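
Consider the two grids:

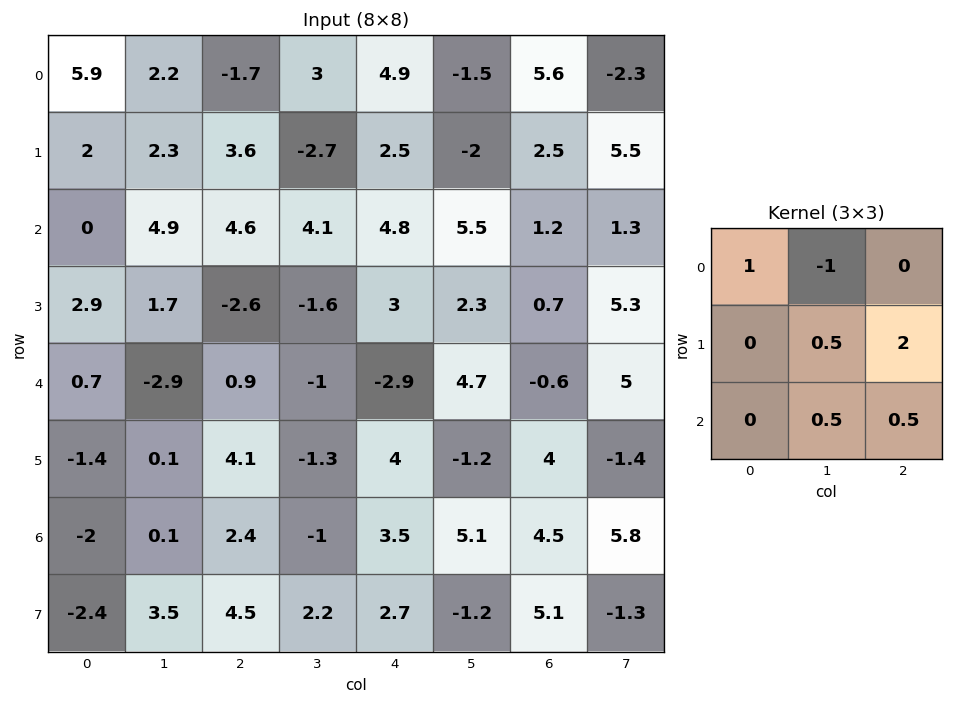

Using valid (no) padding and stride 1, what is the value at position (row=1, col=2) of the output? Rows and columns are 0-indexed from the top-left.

The receptive field on the input at this output position is [3.6 -2.7 2.5 / 4.6 4.1 4.8 / -2.6 -1.6 3]. Elementwise product with the kernel and sum: 3.6·1 + -2.7·-1 + 4.1·0.5 + 4.8·2 + -1.6·0.5 + 3·0.5.

18.65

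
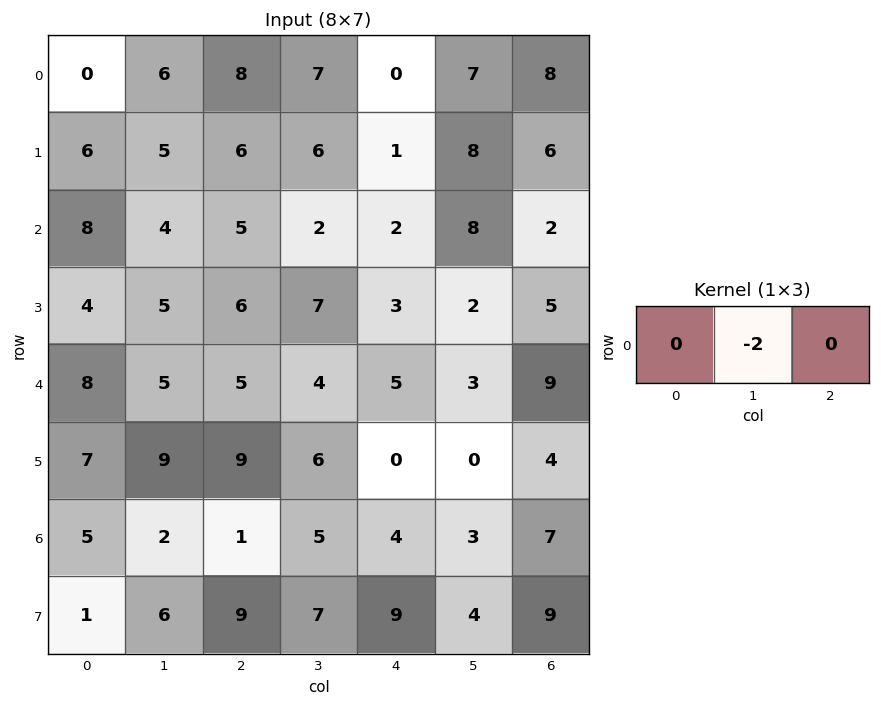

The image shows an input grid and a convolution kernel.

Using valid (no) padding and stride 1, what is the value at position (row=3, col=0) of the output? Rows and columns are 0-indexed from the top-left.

-10

The receptive field on the input at this output position is [4 5 6]. Elementwise product with the kernel and sum: 5·-2.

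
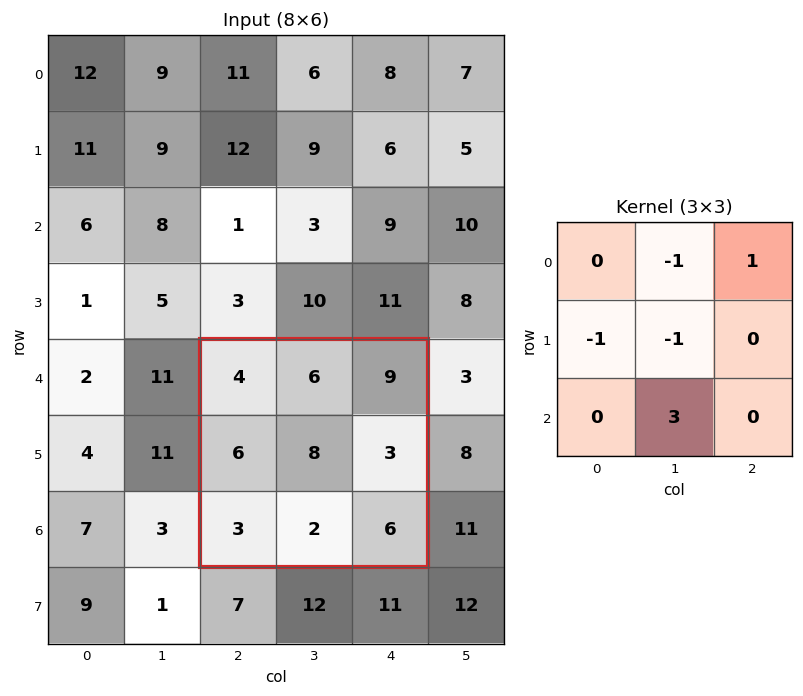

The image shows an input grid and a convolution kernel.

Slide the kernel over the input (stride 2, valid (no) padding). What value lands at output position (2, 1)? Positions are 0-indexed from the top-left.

The receptive field on the input at this output position is [4 6 9 / 6 8 3 / 3 2 6]. Elementwise product with the kernel and sum: 6·-1 + 9·1 + 6·-1 + 8·-1 + 2·3.

-5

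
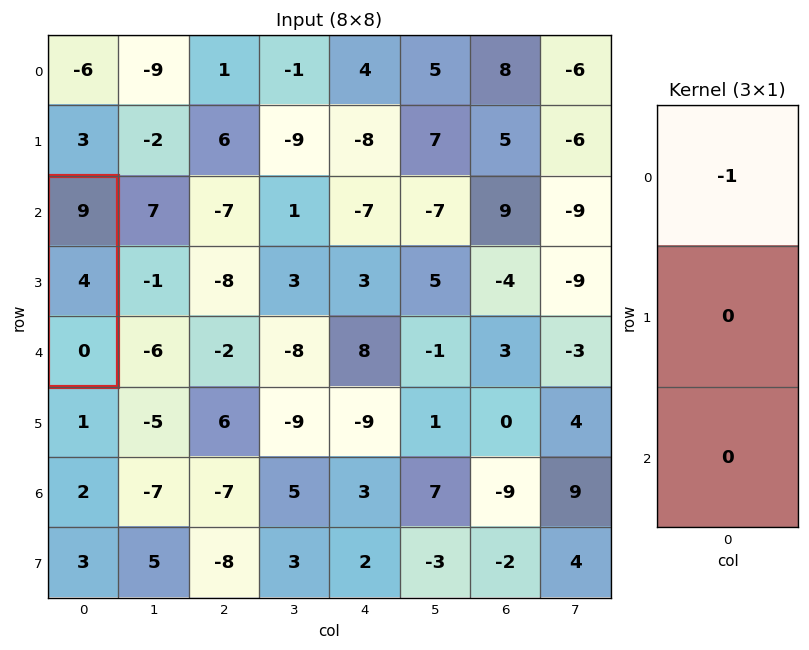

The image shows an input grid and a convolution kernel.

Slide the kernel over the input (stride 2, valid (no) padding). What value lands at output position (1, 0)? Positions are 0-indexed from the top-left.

The receptive field on the input at this output position is [9 / 4 / 0]. Elementwise product with the kernel and sum: 9·-1.

-9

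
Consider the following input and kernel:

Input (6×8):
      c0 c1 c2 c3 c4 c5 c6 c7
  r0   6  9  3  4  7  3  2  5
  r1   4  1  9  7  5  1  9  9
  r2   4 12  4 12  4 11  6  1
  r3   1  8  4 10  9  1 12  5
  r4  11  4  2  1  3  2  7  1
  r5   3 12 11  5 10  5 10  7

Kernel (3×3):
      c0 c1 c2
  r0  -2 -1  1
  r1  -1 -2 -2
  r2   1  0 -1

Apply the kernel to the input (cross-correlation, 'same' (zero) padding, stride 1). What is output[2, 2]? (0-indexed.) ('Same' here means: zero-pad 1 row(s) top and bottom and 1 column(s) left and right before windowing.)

The receptive field on the zero-padded input at this output position is [1 9 7 / 12 4 12 / 8 4 10]. Elementwise product with the kernel and sum: 1·-2 + 9·-1 + 7·1 + 12·-1 + 4·-2 + 12·-2 + 8·1 + 10·-1.

-50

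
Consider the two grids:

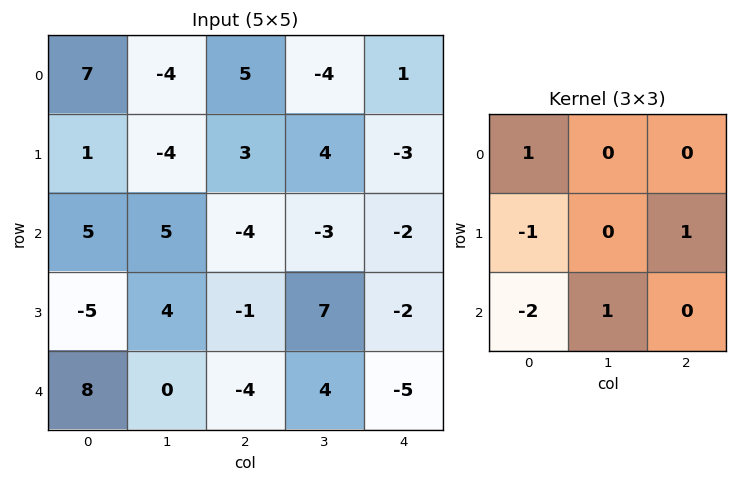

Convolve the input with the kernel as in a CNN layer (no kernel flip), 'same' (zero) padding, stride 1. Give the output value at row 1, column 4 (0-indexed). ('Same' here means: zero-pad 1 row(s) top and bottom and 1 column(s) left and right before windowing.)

The receptive field on the zero-padded input at this output position is [-4 1 0 / 4 -3 0 / -3 -2 0]. Elementwise product with the kernel and sum: -4·1 + 4·-1 + 0·1 + -3·-2 + -2·1.

-4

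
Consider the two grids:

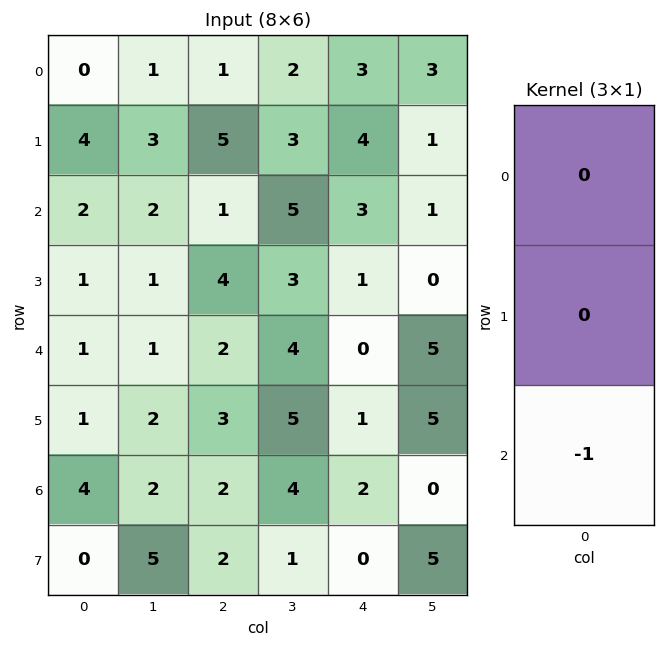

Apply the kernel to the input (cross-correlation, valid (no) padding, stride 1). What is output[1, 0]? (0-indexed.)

-1

The receptive field on the input at this output position is [4 / 2 / 1]. Elementwise product with the kernel and sum: 1·-1.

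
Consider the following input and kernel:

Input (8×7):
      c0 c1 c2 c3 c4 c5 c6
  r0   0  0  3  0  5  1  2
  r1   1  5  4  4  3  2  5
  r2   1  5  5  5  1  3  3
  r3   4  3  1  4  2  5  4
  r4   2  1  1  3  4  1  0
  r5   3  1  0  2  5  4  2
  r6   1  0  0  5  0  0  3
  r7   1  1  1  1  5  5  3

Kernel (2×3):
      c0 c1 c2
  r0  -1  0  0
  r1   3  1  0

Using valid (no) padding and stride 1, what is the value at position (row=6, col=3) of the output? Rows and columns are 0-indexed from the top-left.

3

The receptive field on the input at this output position is [5 0 0 / 1 5 5]. Elementwise product with the kernel and sum: 5·-1 + 1·3 + 5·1.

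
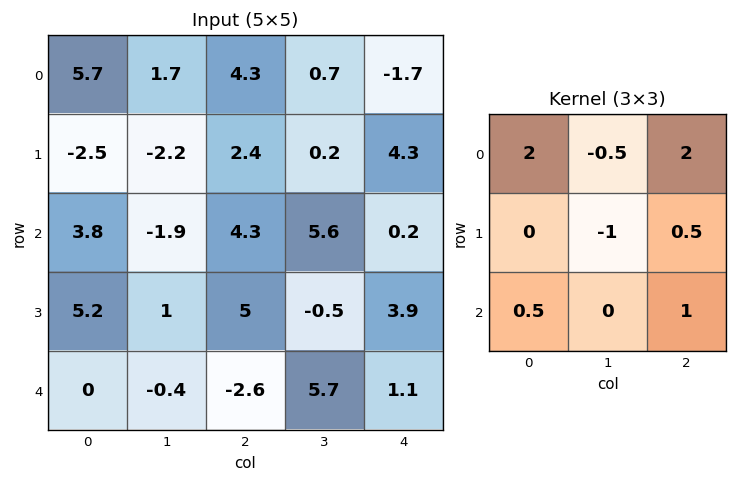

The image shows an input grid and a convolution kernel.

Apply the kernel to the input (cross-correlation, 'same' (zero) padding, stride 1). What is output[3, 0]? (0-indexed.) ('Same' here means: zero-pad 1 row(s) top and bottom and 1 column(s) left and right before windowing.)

-10.8

The receptive field on the zero-padded input at this output position is [0 3.8 -1.9 / 0 5.2 1 / 0 0 -0.4]. Elementwise product with the kernel and sum: 0·2 + 3.8·-0.5 + -1.9·2 + 5.2·-1 + 1·0.5 + 0·0.5 + -0.4·1.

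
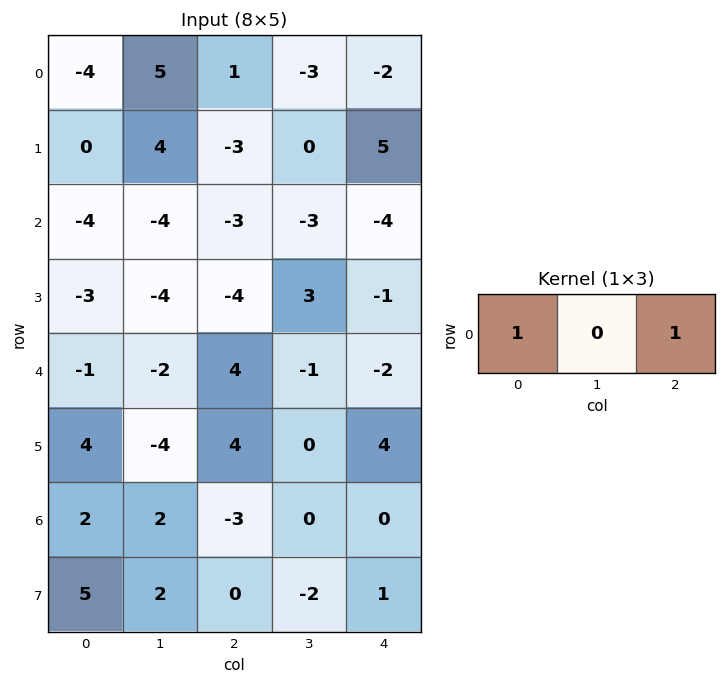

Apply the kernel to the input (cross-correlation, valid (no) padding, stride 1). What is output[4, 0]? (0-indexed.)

The receptive field on the input at this output position is [-1 -2 4]. Elementwise product with the kernel and sum: -1·1 + 4·1.

3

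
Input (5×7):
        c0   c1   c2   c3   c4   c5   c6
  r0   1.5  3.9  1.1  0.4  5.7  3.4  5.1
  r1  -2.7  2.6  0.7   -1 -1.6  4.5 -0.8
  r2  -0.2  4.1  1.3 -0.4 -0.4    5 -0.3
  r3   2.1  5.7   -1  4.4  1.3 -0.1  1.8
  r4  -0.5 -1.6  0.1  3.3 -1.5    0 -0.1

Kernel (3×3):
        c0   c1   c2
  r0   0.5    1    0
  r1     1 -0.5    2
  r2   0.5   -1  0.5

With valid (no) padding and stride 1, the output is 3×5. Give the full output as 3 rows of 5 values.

-1.5 3.85 -0.2 17.4 -4.55
-3.55 10.7 -4.2 8.55 1.85
2.65 19.1 -4.35 6.1 8.95

Output[0,0]: The receptive field on the input at this output position is [1.5 3.9 1.1 / -2.7 2.6 0.7 / -0.2 4.1 1.3]. Elementwise product with the kernel and sum: 1.5·0.5 + 3.9·1 + -2.7·1 + 2.6·-0.5 + 0.7·2 + -0.2·0.5 + 4.1·-1 + 1.3·0.5.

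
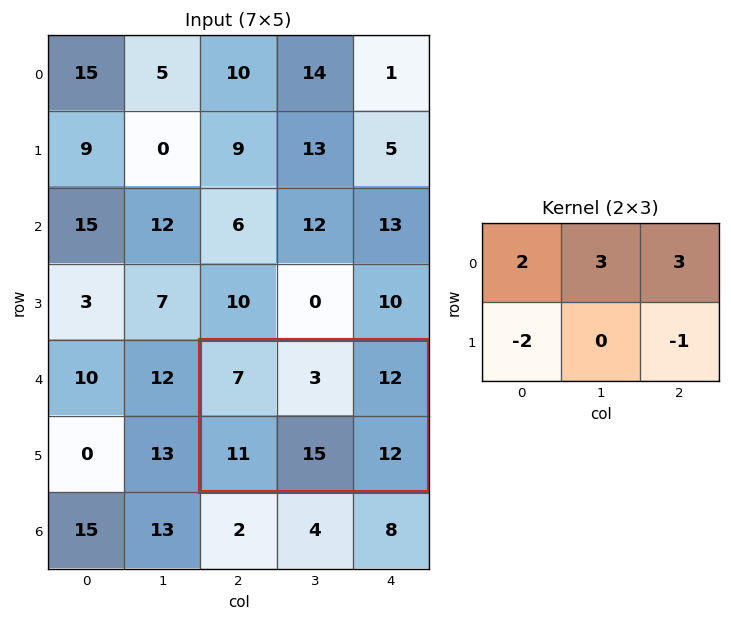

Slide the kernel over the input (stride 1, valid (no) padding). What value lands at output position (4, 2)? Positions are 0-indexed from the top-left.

The receptive field on the input at this output position is [7 3 12 / 11 15 12]. Elementwise product with the kernel and sum: 7·2 + 3·3 + 12·3 + 11·-2 + 12·-1.

25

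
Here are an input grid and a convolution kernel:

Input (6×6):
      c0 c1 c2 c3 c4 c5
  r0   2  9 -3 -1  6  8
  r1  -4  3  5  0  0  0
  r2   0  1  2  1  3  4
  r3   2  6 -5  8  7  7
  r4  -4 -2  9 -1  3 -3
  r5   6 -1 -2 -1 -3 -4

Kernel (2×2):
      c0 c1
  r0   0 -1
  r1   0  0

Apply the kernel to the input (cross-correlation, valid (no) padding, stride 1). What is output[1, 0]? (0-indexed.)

The receptive field on the input at this output position is [-4 3 / 0 1]. Elementwise product with the kernel and sum: 3·-1.

-3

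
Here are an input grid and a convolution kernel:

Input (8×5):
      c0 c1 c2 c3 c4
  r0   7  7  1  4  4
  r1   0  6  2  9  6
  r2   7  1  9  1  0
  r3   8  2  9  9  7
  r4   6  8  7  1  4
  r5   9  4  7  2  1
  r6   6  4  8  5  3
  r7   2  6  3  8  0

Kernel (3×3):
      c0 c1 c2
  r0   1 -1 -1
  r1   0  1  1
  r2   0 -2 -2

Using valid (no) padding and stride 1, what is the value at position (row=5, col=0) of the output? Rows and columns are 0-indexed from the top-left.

The receptive field on the input at this output position is [9 4 7 / 6 4 8 / 2 6 3]. Elementwise product with the kernel and sum: 9·1 + 4·-1 + 7·-1 + 4·1 + 8·1 + 6·-2 + 3·-2.

-8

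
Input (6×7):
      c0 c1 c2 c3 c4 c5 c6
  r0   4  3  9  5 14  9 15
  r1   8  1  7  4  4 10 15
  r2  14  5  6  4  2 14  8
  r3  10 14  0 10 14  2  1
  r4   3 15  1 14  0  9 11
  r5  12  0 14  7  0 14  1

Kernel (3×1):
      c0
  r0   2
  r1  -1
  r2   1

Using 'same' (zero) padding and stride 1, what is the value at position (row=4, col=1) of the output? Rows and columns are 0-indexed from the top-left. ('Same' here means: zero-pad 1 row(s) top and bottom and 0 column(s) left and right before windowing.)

The receptive field on the zero-padded input at this output position is [14 / 15 / 0]. Elementwise product with the kernel and sum: 14·2 + 15·-1 + 0·1.

13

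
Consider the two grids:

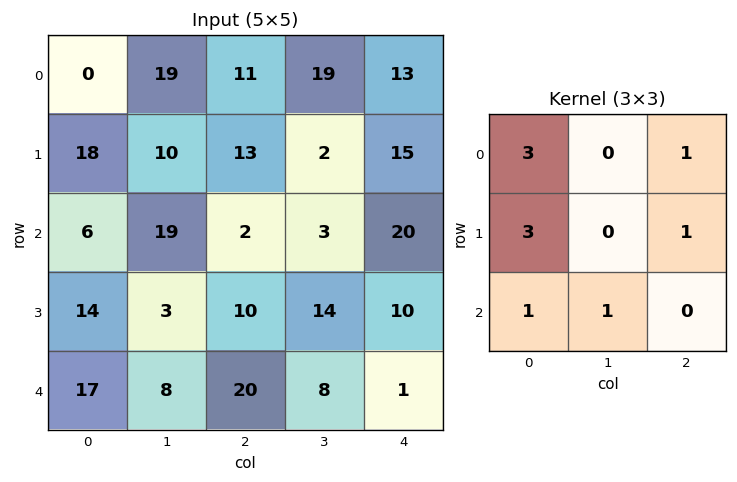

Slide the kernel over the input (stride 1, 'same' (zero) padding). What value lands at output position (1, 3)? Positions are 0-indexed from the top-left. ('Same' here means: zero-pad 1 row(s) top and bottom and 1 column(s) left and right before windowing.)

105

The receptive field on the zero-padded input at this output position is [11 19 13 / 13 2 15 / 2 3 20]. Elementwise product with the kernel and sum: 11·3 + 13·1 + 13·3 + 15·1 + 2·1 + 3·1.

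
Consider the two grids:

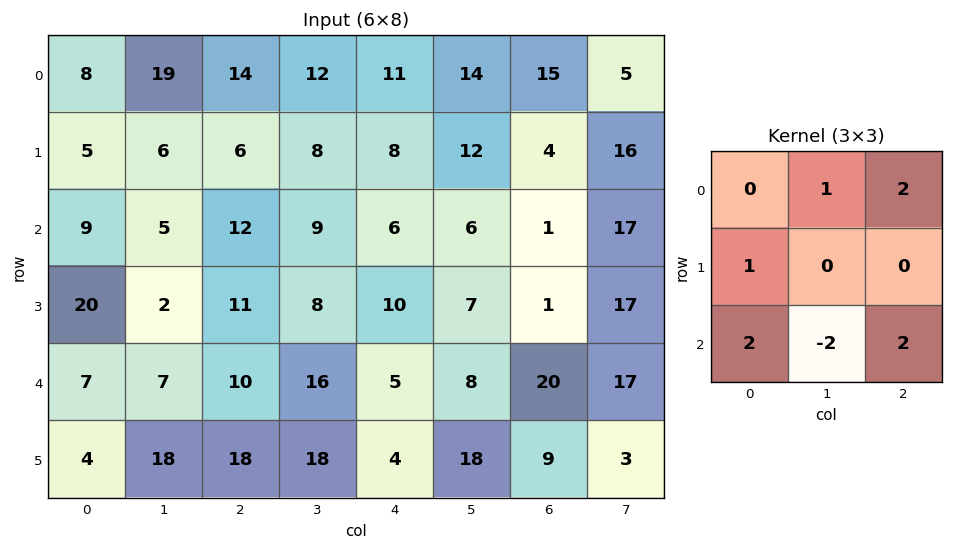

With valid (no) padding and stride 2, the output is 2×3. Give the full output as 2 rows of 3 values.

Output[0,0]: The receptive field on the input at this output position is [8 19 14 / 5 6 6 / 9 5 12]. Elementwise product with the kernel and sum: 19·1 + 14·2 + 5·1 + 9·2 + 5·-2 + 12·2.

84 58 54
69 30 52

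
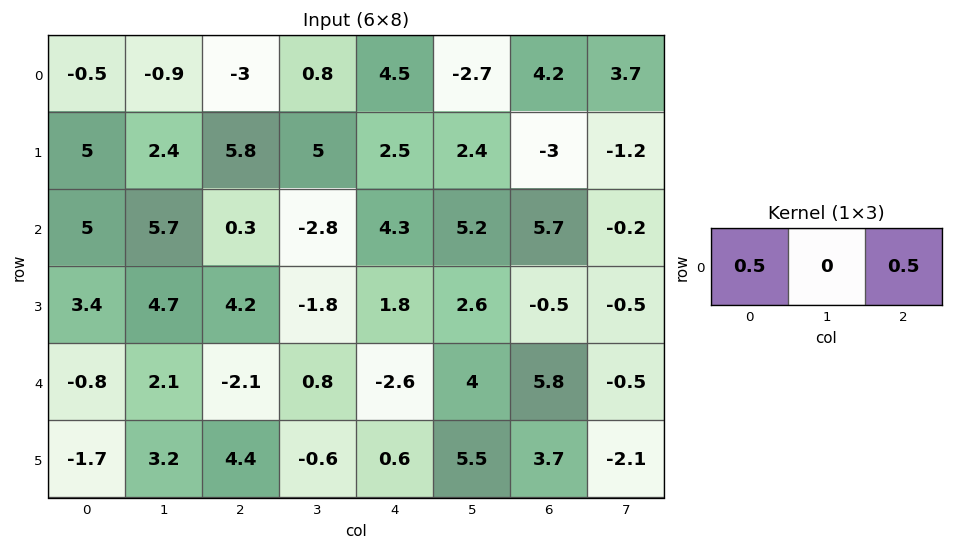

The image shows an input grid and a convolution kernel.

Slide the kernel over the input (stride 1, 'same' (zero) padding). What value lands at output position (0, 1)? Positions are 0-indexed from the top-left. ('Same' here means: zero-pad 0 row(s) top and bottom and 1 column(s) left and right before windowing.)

-1.75

The receptive field on the zero-padded input at this output position is [-0.5 -0.9 -3]. Elementwise product with the kernel and sum: -0.5·0.5 + -3·0.5.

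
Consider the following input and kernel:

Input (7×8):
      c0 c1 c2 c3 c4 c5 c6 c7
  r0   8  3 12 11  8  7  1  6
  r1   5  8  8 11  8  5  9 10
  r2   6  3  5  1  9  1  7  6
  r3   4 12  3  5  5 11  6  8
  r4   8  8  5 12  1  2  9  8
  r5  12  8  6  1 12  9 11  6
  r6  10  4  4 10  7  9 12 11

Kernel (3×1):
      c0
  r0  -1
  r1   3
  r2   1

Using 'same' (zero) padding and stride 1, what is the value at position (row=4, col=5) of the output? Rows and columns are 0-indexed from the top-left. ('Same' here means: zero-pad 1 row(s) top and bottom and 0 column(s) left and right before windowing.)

The receptive field on the zero-padded input at this output position is [11 / 2 / 9]. Elementwise product with the kernel and sum: 11·-1 + 2·3 + 9·1.

4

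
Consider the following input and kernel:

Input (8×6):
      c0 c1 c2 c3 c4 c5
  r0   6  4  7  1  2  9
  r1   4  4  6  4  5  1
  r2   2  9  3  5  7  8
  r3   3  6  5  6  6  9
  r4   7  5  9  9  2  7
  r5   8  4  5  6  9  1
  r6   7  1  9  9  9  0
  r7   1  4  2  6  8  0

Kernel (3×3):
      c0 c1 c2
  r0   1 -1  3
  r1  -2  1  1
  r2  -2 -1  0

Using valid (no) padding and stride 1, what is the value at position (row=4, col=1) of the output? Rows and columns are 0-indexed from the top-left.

15

The receptive field on the input at this output position is [5 9 9 / 4 5 6 / 1 9 9]. Elementwise product with the kernel and sum: 5·1 + 9·-1 + 9·3 + 4·-2 + 5·1 + 6·1 + 1·-2 + 9·-1.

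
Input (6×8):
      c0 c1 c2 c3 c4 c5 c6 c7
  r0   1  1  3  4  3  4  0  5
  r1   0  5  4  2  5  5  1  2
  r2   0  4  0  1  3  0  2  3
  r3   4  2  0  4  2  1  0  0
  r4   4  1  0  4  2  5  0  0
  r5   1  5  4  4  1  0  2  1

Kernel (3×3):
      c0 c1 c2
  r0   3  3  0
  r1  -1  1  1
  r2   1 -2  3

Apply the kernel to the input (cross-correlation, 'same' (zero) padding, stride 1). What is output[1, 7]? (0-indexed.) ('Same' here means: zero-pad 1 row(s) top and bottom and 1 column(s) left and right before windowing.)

12

The receptive field on the zero-padded input at this output position is [0 5 0 / 1 2 0 / 2 3 0]. Elementwise product with the kernel and sum: 0·3 + 5·3 + 1·-1 + 2·1 + 0·1 + 2·1 + 3·-2 + 0·3.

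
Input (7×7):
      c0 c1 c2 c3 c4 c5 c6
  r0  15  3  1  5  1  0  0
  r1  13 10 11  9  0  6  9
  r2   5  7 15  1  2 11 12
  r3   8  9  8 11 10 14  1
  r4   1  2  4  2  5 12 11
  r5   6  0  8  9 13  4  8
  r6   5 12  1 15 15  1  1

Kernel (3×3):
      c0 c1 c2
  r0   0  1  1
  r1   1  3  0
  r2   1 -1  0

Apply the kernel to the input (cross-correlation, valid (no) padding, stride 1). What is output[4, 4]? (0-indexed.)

62

The receptive field on the input at this output position is [5 12 11 / 13 4 8 / 15 1 1]. Elementwise product with the kernel and sum: 12·1 + 11·1 + 13·1 + 4·3 + 15·1 + 1·-1.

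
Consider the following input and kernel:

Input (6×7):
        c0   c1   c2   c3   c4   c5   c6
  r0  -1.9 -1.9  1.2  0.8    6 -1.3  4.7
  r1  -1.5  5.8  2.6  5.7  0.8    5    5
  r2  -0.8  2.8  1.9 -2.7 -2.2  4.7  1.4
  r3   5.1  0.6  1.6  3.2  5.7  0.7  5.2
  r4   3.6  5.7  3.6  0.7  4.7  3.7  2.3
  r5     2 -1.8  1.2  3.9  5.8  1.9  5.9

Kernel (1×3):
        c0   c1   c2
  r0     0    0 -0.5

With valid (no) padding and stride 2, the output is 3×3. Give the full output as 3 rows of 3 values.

-0.6 -3 -2.35
-0.95 1.1 -0.7
-1.8 -2.35 -1.15

Output[0,0]: The receptive field on the input at this output position is [-1.9 -1.9 1.2]. Elementwise product with the kernel and sum: 1.2·-0.5.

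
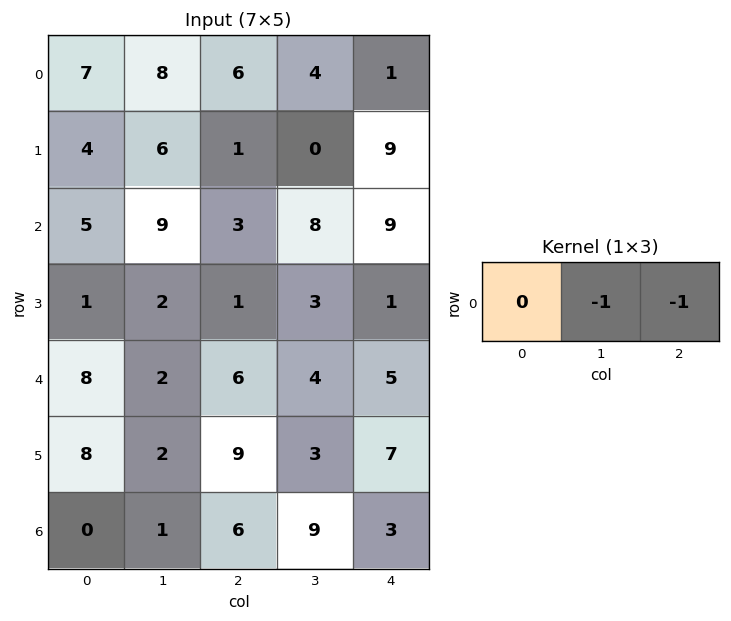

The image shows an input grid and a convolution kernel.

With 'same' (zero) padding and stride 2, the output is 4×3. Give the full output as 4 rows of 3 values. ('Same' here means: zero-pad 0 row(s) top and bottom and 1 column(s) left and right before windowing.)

Output[0,0]: The receptive field on the zero-padded input at this output position is [0 7 8]. Elementwise product with the kernel and sum: 7·-1 + 8·-1.
Output[0,1]: The receptive field on the zero-padded input at this output position is [8 6 4]. Elementwise product with the kernel and sum: 6·-1 + 4·-1.

-15 -10 -1
-14 -11 -9
-10 -10 -5
-1 -15 -3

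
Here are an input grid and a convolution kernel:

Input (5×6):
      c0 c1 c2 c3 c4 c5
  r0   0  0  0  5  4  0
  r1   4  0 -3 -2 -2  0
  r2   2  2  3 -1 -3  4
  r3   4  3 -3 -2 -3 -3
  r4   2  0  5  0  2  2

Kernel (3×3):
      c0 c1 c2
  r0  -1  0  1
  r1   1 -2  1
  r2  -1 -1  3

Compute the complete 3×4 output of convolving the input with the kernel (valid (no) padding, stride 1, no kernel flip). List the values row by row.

6 1 -8 13
-22 -13 -1 7
9 -1 -7 10

Output[0,0]: The receptive field on the input at this output position is [0 0 0 / 4 0 -3 / 2 2 3]. Elementwise product with the kernel and sum: 0·-1 + 0·1 + 4·1 + 0·-2 + -3·1 + 2·-1 + 2·-1 + 3·3.
Output[0,1]: The receptive field on the input at this output position is [0 0 5 / 0 -3 -2 / 2 3 -1]. Elementwise product with the kernel and sum: 0·-1 + 5·1 + 0·1 + -3·-2 + -2·1 + 2·-1 + 3·-1 + -1·3.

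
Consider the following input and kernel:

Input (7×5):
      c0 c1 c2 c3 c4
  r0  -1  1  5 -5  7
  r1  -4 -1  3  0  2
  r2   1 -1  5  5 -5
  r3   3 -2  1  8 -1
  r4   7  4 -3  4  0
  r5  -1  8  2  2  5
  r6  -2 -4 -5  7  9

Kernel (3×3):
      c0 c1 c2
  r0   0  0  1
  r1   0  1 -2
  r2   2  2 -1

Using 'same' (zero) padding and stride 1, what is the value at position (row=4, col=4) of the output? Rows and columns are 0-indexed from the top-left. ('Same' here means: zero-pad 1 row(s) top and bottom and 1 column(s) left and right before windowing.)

The receptive field on the zero-padded input at this output position is [8 -1 0 / 4 0 0 / 2 5 0]. Elementwise product with the kernel and sum: 0·1 + 0·1 + 0·-2 + 2·2 + 5·2 + 0·-1.

14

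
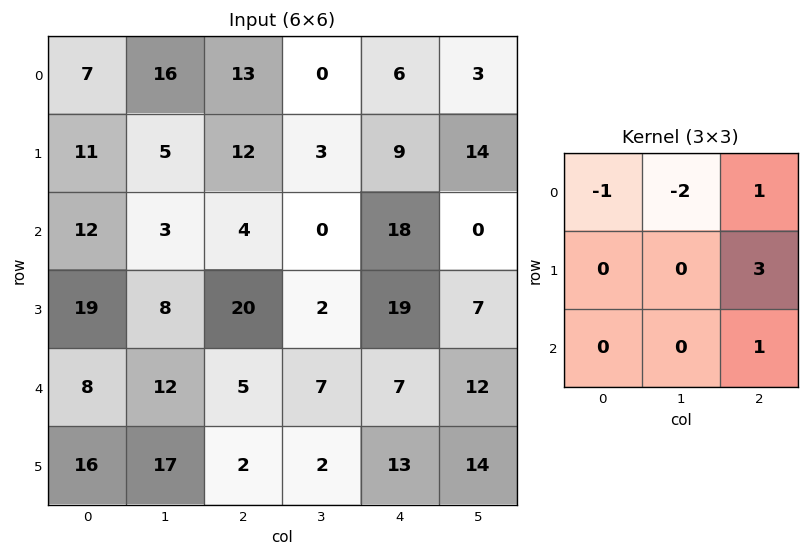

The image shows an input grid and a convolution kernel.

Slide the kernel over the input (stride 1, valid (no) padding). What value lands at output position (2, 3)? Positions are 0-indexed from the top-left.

-3

The receptive field on the input at this output position is [0 18 0 / 2 19 7 / 7 7 12]. Elementwise product with the kernel and sum: 0·-1 + 18·-2 + 0·1 + 7·3 + 12·1.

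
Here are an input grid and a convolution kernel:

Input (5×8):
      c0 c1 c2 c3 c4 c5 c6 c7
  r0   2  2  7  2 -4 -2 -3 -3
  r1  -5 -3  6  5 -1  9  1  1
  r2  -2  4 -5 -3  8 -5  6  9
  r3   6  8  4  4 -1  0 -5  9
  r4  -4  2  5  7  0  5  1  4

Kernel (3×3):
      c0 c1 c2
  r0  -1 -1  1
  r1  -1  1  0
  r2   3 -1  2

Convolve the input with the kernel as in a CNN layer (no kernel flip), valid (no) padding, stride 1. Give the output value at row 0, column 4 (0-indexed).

The receptive field on the input at this output position is [-4 -2 -3 / -1 9 1 / 8 -5 6]. Elementwise product with the kernel and sum: -4·-1 + -2·-1 + -3·1 + -1·-1 + 9·1 + 8·3 + -5·-1 + 6·2.

54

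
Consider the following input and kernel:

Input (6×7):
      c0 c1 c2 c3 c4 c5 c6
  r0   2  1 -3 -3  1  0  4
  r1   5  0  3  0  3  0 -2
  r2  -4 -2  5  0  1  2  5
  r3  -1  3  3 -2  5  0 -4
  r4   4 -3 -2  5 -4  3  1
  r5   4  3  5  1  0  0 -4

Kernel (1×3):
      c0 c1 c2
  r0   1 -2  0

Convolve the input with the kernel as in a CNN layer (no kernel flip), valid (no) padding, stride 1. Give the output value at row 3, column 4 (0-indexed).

The receptive field on the input at this output position is [5 0 -4]. Elementwise product with the kernel and sum: 5·1 + 0·-2.

5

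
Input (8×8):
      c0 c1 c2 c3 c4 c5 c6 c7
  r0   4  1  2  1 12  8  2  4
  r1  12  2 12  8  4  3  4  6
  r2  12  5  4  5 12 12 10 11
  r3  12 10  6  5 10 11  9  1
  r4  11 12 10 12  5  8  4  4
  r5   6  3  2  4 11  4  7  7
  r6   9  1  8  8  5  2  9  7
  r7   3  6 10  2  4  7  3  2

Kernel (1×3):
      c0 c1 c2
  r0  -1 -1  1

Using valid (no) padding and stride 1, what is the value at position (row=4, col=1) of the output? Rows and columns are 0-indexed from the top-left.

-10

The receptive field on the input at this output position is [12 10 12]. Elementwise product with the kernel and sum: 12·-1 + 10·-1 + 12·1.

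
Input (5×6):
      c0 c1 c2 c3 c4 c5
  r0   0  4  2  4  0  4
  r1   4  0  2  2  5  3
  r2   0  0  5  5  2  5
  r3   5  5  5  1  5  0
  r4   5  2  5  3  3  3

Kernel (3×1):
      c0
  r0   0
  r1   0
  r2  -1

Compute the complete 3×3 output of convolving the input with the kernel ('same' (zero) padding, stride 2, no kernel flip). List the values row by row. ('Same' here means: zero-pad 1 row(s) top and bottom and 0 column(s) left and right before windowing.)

-4 -2 -5
-5 -5 -5
0 0 0

Output[0,0]: The receptive field on the zero-padded input at this output position is [0 / 0 / 4]. Elementwise product with the kernel and sum: 4·-1.
Output[0,1]: The receptive field on the zero-padded input at this output position is [0 / 2 / 2]. Elementwise product with the kernel and sum: 2·-1.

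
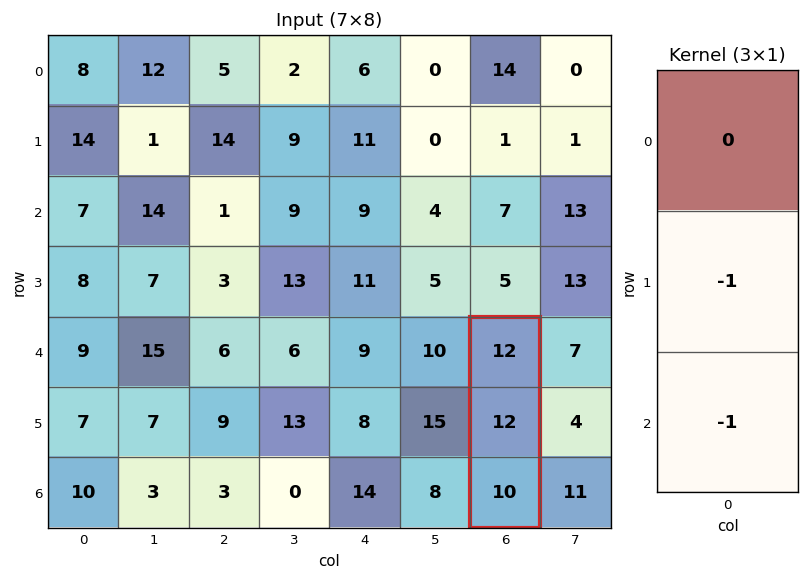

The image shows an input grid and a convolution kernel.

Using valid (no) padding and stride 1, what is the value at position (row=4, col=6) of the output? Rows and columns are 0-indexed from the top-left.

-22

The receptive field on the input at this output position is [12 / 12 / 10]. Elementwise product with the kernel and sum: 12·-1 + 10·-1.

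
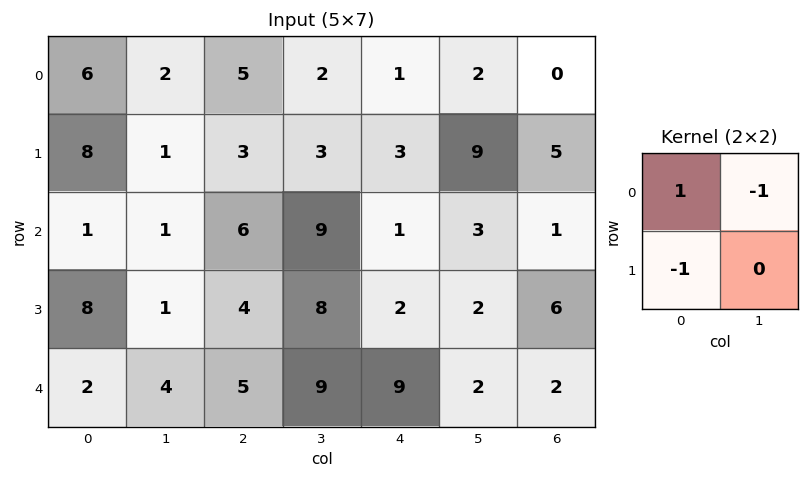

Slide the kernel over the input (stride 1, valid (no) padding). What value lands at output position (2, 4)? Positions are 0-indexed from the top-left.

-4

The receptive field on the input at this output position is [1 3 / 2 2]. Elementwise product with the kernel and sum: 1·1 + 3·-1 + 2·-1.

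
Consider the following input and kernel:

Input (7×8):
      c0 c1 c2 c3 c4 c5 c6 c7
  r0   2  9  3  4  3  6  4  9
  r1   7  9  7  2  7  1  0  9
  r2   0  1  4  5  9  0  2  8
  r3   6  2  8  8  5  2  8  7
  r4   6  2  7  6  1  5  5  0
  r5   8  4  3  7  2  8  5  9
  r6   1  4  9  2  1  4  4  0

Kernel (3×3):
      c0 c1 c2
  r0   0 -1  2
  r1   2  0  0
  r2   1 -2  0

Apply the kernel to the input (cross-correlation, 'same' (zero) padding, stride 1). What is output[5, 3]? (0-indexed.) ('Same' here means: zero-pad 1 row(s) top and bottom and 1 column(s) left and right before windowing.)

The receptive field on the zero-padded input at this output position is [7 6 1 / 3 7 2 / 9 2 1]. Elementwise product with the kernel and sum: 6·-1 + 1·2 + 3·2 + 9·1 + 2·-2.

7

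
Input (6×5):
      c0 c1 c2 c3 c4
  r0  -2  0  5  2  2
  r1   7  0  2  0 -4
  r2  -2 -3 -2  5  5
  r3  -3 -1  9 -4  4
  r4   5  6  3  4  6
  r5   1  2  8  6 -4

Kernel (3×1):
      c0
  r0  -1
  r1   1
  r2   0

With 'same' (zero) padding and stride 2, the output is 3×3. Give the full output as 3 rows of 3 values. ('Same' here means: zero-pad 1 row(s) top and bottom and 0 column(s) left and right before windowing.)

-2 5 2
-9 -4 9
8 -6 2

Output[0,0]: The receptive field on the zero-padded input at this output position is [0 / -2 / 7]. Elementwise product with the kernel and sum: 0·-1 + -2·1.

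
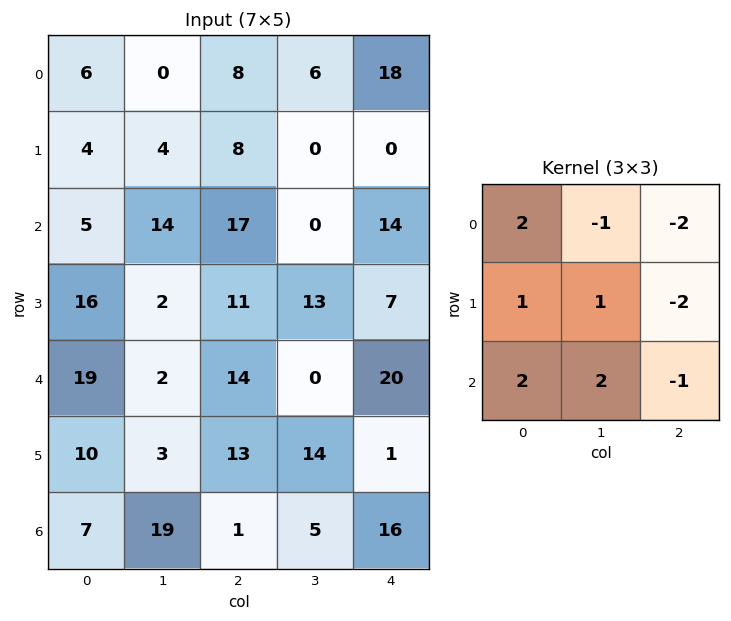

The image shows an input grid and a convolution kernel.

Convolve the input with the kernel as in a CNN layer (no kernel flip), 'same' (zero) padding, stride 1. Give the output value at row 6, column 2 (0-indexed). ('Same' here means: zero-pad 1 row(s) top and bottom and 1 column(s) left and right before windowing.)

-25

The receptive field on the zero-padded input at this output position is [3 13 14 / 19 1 5 / 0 0 0]. Elementwise product with the kernel and sum: 3·2 + 13·-1 + 14·-2 + 19·1 + 1·1 + 5·-2 + 0·2 + 0·2 + 0·-1.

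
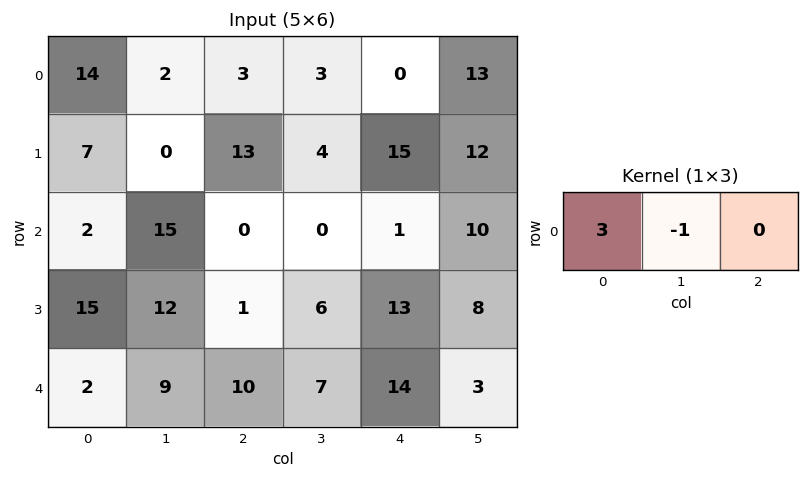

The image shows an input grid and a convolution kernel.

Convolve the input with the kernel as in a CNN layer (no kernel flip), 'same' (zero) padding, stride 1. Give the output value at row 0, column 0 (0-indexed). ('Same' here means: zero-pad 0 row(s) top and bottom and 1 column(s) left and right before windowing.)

The receptive field on the zero-padded input at this output position is [0 14 2]. Elementwise product with the kernel and sum: 0·3 + 14·-1.

-14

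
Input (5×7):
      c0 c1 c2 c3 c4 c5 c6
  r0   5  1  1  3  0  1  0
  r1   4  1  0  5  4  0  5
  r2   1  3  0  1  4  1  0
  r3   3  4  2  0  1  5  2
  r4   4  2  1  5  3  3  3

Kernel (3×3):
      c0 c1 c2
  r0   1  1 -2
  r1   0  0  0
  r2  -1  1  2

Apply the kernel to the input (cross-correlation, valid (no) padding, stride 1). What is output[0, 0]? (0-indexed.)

The receptive field on the input at this output position is [5 1 1 / 4 1 0 / 1 3 0]. Elementwise product with the kernel and sum: 5·1 + 1·1 + 1·-2 + 1·-1 + 3·1 + 0·2.

6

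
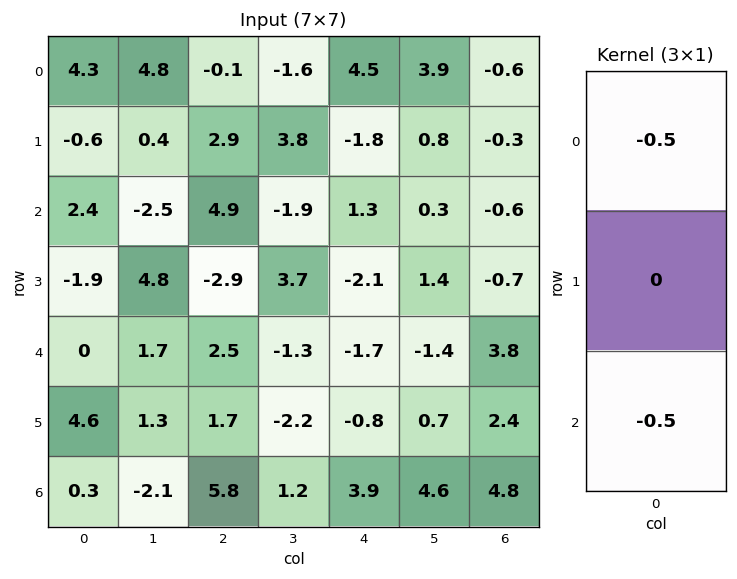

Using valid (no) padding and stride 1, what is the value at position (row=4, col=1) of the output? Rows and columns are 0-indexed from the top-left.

The receptive field on the input at this output position is [1.7 / 1.3 / -2.1]. Elementwise product with the kernel and sum: 1.7·-0.5 + -2.1·-0.5.

0.2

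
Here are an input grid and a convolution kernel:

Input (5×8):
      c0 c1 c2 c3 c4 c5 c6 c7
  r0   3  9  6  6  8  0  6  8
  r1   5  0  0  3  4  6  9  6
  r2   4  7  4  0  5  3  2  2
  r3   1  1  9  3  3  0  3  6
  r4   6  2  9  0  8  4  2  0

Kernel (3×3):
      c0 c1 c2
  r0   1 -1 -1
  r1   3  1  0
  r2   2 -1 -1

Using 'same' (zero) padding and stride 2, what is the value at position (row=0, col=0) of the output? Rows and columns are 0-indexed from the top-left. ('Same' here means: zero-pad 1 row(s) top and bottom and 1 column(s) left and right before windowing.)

-2

The receptive field on the zero-padded input at this output position is [0 0 0 / 0 3 9 / 0 5 0]. Elementwise product with the kernel and sum: 0·1 + 0·-1 + 0·-1 + 0·3 + 3·1 + 0·2 + 5·-1 + 0·-1.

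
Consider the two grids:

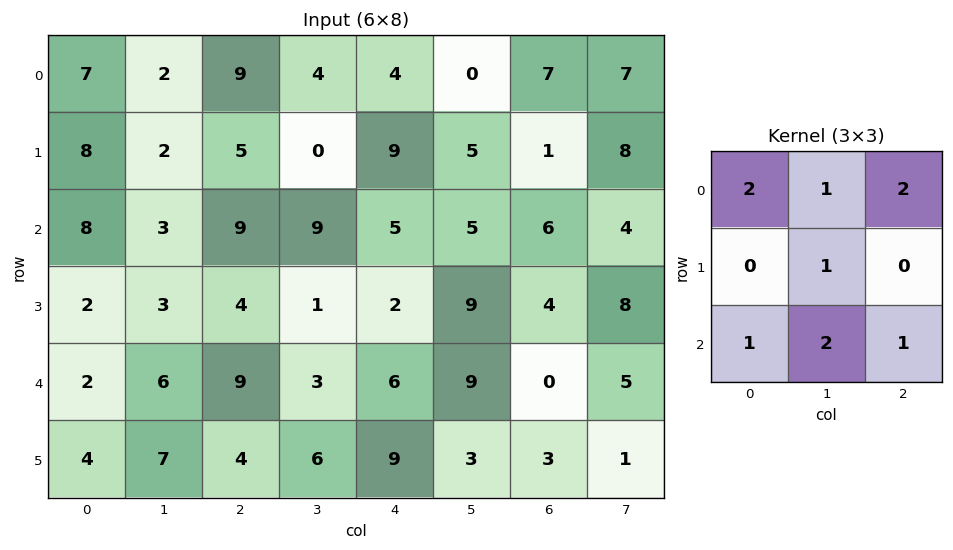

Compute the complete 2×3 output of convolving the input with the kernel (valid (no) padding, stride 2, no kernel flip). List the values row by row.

59 62 48
63 59 60

Output[0,0]: The receptive field on the input at this output position is [7 2 9 / 8 2 5 / 8 3 9]. Elementwise product with the kernel and sum: 7·2 + 2·1 + 9·2 + 2·1 + 8·1 + 3·2 + 9·1.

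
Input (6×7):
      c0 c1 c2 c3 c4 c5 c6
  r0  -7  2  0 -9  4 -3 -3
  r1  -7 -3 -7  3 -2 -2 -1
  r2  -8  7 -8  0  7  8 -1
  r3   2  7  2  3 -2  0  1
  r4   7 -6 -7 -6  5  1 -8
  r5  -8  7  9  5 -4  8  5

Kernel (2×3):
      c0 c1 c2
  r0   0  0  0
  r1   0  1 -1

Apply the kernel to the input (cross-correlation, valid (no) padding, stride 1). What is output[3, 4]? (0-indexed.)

The receptive field on the input at this output position is [-2 0 1 / 5 1 -8]. Elementwise product with the kernel and sum: 1·1 + -8·-1.

9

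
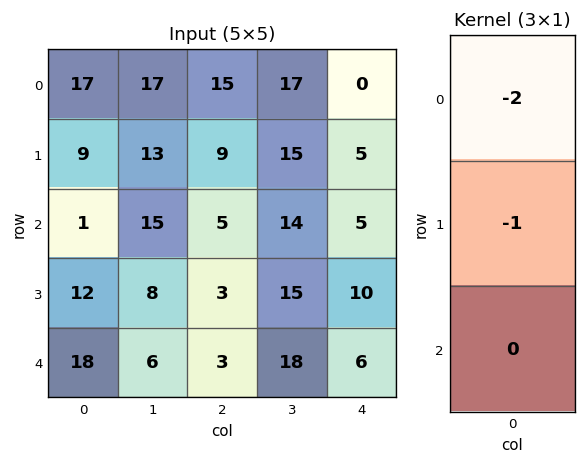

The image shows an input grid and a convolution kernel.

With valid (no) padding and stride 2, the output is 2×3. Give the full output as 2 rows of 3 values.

Output[0,0]: The receptive field on the input at this output position is [17 / 9 / 1]. Elementwise product with the kernel and sum: 17·-2 + 9·-1.

-43 -39 -5
-14 -13 -20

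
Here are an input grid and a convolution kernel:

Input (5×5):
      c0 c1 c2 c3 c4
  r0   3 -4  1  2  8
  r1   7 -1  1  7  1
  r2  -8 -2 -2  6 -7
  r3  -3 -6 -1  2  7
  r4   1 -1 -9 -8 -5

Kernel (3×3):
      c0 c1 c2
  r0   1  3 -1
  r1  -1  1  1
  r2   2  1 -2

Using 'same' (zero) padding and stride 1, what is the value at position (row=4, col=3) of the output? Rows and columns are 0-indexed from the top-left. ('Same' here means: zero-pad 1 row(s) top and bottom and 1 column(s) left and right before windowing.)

The receptive field on the zero-padded input at this output position is [-1 2 7 / -9 -8 -5 / 0 0 0]. Elementwise product with the kernel and sum: -1·1 + 2·3 + 7·-1 + -9·-1 + -8·1 + -5·1 + 0·2 + 0·1 + 0·-2.

-6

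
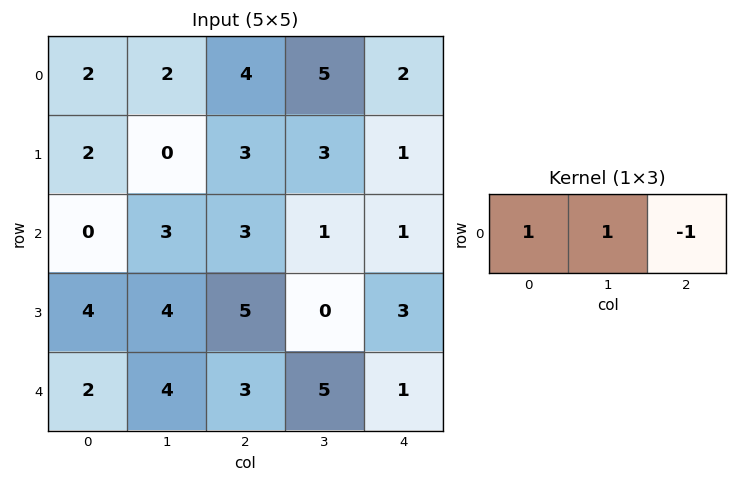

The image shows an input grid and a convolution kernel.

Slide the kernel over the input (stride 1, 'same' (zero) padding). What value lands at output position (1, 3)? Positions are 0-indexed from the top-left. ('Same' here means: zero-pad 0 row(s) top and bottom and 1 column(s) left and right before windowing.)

The receptive field on the zero-padded input at this output position is [3 3 1]. Elementwise product with the kernel and sum: 3·1 + 3·1 + 1·-1.

5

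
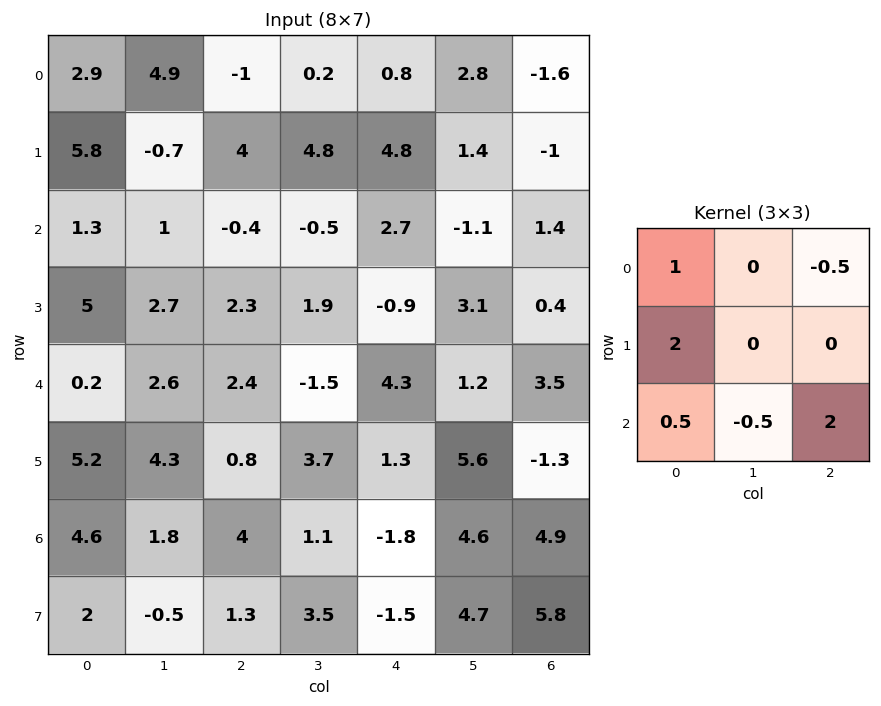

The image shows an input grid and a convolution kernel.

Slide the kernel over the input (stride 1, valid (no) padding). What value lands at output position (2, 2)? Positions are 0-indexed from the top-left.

13.4

The receptive field on the input at this output position is [-0.4 -0.5 2.7 / 2.3 1.9 -0.9 / 2.4 -1.5 4.3]. Elementwise product with the kernel and sum: -0.4·1 + 2.7·-0.5 + 2.3·2 + 2.4·0.5 + -1.5·-0.5 + 4.3·2.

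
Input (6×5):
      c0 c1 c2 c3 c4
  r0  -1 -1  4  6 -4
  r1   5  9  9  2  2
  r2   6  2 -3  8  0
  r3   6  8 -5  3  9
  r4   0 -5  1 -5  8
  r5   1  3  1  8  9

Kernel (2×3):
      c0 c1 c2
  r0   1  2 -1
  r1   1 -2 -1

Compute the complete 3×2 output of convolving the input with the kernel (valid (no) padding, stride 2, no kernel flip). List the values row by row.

-29 23
8 -7
-17 -41

Output[0,0]: The receptive field on the input at this output position is [-1 -1 4 / 5 9 9]. Elementwise product with the kernel and sum: -1·1 + -1·2 + 4·-1 + 5·1 + 9·-2 + 9·-1.
Output[0,1]: The receptive field on the input at this output position is [4 6 -4 / 9 2 2]. Elementwise product with the kernel and sum: 4·1 + 6·2 + -4·-1 + 9·1 + 2·-2 + 2·-1.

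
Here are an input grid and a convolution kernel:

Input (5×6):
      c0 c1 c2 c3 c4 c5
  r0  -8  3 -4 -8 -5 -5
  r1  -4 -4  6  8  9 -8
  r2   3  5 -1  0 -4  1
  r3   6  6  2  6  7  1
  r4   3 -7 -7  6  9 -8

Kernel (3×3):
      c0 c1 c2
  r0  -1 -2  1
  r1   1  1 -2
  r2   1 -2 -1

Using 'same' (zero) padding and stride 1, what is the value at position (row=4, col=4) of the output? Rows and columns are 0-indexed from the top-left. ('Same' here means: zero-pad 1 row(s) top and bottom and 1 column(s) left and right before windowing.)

12

The receptive field on the zero-padded input at this output position is [6 7 1 / 6 9 -8 / 0 0 0]. Elementwise product with the kernel and sum: 6·-1 + 7·-2 + 1·1 + 6·1 + 9·1 + -8·-2 + 0·1 + 0·-2 + 0·-1.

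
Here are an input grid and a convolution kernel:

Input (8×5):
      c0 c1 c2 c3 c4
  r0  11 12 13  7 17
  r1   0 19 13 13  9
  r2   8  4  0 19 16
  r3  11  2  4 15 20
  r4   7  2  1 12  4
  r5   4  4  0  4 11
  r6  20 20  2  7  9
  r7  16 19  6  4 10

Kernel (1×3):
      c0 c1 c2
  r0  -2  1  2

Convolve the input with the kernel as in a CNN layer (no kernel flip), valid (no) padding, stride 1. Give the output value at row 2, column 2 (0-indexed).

The receptive field on the input at this output position is [0 19 16]. Elementwise product with the kernel and sum: 0·-2 + 19·1 + 16·2.

51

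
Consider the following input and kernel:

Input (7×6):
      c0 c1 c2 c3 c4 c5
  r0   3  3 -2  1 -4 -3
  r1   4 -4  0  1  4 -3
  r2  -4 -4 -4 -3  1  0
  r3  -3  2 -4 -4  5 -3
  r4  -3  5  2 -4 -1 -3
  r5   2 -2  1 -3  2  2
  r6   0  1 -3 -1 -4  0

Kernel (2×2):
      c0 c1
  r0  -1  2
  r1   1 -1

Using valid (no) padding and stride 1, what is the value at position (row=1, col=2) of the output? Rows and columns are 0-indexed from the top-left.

The receptive field on the input at this output position is [0 1 / -4 -3]. Elementwise product with the kernel and sum: 0·-1 + 1·2 + -4·1 + -3·-1.

1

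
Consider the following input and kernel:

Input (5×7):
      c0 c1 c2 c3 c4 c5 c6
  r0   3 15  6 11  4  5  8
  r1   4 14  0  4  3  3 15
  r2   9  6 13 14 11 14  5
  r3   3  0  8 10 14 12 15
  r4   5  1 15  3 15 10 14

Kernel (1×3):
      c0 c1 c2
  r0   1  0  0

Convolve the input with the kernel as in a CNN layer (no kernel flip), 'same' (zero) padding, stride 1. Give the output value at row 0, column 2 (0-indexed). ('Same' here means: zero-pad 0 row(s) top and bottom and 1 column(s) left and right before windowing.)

15

The receptive field on the zero-padded input at this output position is [15 6 11]. Elementwise product with the kernel and sum: 15·1.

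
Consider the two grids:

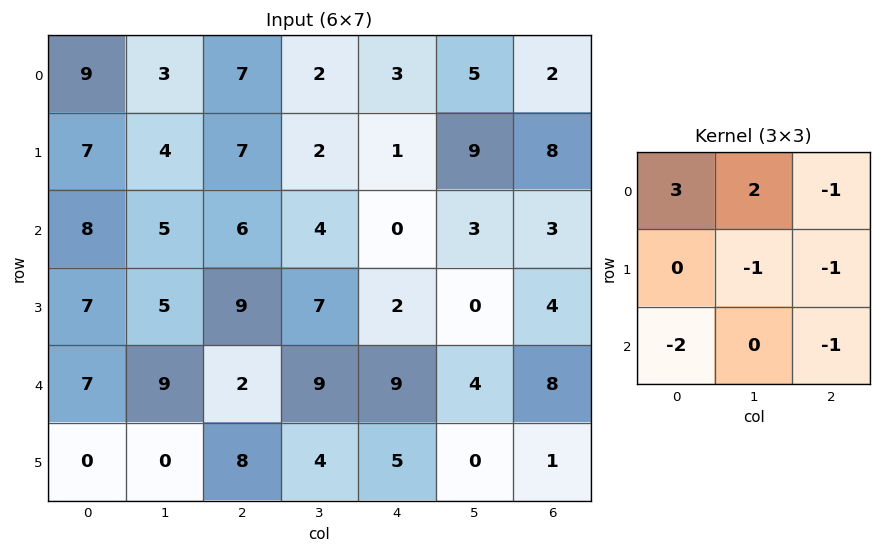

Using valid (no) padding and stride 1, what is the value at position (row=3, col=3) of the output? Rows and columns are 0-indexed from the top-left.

4

The receptive field on the input at this output position is [7 2 0 / 9 9 4 / 4 5 0]. Elementwise product with the kernel and sum: 7·3 + 2·2 + 0·-1 + 9·-1 + 4·-1 + 4·-2 + 0·-1.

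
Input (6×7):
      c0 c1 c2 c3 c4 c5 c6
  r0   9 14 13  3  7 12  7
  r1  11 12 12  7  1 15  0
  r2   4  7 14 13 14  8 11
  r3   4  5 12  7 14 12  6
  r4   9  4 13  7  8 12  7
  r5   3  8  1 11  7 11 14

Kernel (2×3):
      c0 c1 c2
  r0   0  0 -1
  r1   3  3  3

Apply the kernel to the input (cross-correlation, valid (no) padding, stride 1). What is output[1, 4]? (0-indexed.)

The receptive field on the input at this output position is [1 15 0 / 14 8 11]. Elementwise product with the kernel and sum: 0·-1 + 14·3 + 8·3 + 11·3.

99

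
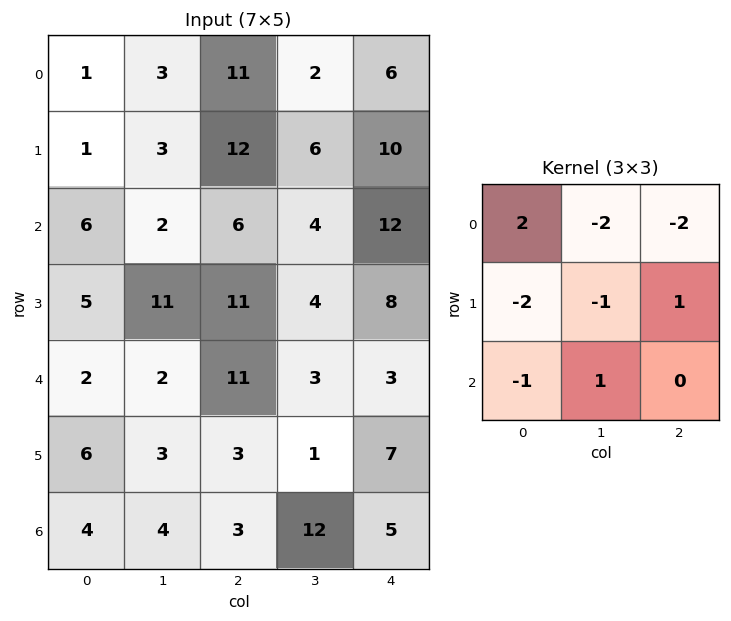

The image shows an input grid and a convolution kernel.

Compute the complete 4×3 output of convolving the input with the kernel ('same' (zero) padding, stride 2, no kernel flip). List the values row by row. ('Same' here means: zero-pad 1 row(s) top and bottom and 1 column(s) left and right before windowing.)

3 -6 -6
-7 -36 -24
-26 -20 -11
-18 -1 -41

Output[0,0]: The receptive field on the zero-padded input at this output position is [0 0 0 / 0 1 3 / 0 1 3]. Elementwise product with the kernel and sum: 0·2 + 0·-2 + 0·-2 + 0·-2 + 1·-1 + 3·1 + 0·-1 + 1·1.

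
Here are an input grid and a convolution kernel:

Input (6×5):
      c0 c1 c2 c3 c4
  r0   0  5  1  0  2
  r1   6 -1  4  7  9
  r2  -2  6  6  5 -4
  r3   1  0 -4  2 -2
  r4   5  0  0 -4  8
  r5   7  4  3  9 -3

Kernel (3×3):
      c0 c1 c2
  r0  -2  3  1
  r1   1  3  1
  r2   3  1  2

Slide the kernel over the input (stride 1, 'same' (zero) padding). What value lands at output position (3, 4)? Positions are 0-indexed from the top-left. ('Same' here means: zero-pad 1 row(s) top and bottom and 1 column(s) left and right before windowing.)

The receptive field on the zero-padded input at this output position is [5 -4 0 / 2 -2 0 / -4 8 0]. Elementwise product with the kernel and sum: 5·-2 + -4·3 + 0·1 + 2·1 + -2·3 + 0·1 + -4·3 + 8·1 + 0·2.

-30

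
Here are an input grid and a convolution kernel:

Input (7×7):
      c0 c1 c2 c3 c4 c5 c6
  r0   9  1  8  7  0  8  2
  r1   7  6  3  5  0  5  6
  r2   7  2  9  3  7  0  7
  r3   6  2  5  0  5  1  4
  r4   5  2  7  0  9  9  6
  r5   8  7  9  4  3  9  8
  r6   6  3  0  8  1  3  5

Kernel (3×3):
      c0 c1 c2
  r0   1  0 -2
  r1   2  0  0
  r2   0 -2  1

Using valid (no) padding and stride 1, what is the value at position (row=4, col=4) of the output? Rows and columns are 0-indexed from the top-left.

2

The receptive field on the input at this output position is [9 9 6 / 3 9 8 / 1 3 5]. Elementwise product with the kernel and sum: 9·1 + 6·-2 + 3·2 + 3·-2 + 5·1.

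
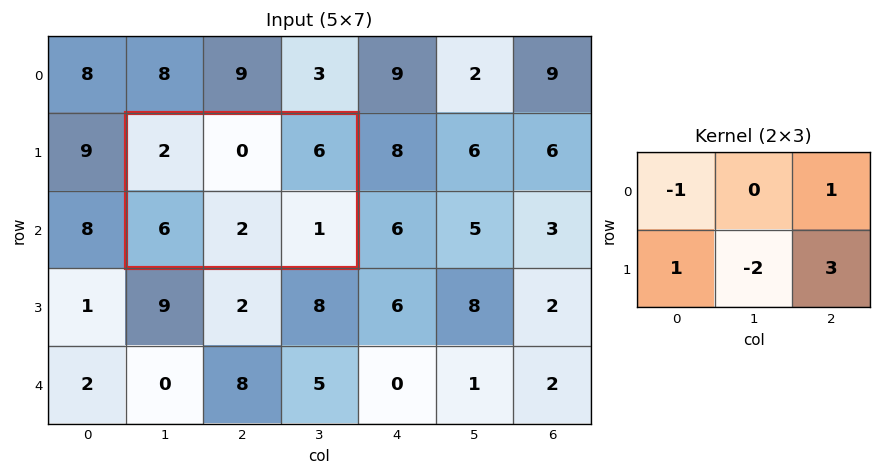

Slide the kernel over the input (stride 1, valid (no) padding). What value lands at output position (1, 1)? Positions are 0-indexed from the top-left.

9

The receptive field on the input at this output position is [2 0 6 / 6 2 1]. Elementwise product with the kernel and sum: 2·-1 + 6·1 + 6·1 + 2·-2 + 1·3.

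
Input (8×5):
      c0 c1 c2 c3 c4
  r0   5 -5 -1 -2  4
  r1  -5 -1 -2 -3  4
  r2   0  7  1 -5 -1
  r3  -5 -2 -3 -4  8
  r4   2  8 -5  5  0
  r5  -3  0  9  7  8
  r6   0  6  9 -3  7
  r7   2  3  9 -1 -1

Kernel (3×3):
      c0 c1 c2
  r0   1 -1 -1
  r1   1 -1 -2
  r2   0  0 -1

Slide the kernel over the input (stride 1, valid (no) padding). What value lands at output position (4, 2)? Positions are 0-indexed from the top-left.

-31

The receptive field on the input at this output position is [-5 5 0 / 9 7 8 / 9 -3 7]. Elementwise product with the kernel and sum: -5·1 + 5·-1 + 0·-1 + 9·1 + 7·-1 + 8·-2 + 7·-1.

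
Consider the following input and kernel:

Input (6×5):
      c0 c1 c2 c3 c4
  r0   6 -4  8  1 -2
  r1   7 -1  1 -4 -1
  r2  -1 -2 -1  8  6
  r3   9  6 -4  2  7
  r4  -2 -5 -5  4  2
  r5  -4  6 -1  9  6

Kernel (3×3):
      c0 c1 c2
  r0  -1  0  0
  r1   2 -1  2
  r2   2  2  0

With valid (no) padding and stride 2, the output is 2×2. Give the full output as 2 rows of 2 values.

5 10
-9 3

Output[0,0]: The receptive field on the input at this output position is [6 -4 8 / 7 -1 1 / -1 -2 -1]. Elementwise product with the kernel and sum: 6·-1 + 7·2 + -1·-1 + 1·2 + -1·2 + -2·2.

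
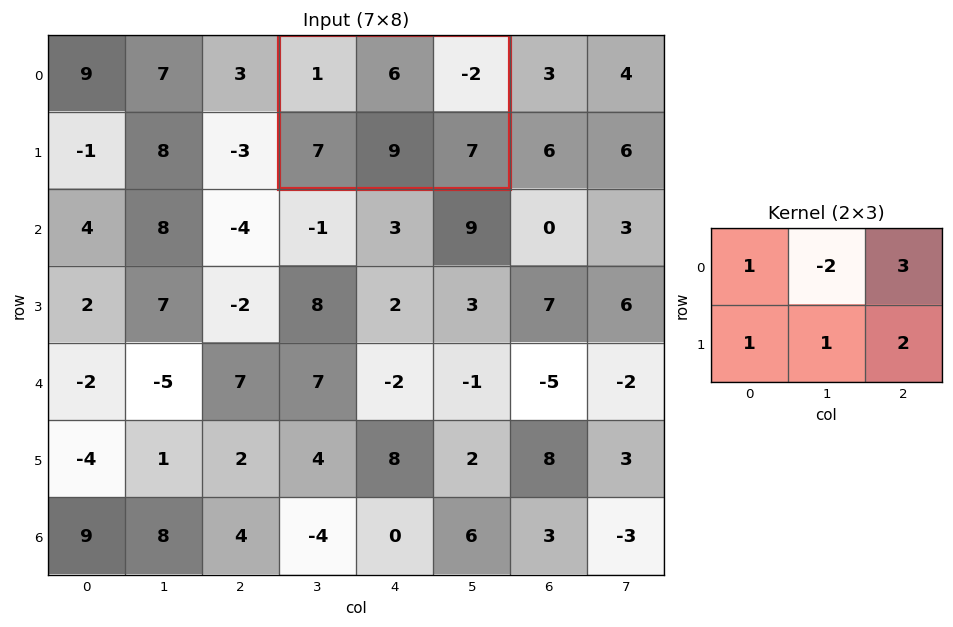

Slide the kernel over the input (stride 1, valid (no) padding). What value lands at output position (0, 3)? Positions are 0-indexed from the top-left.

The receptive field on the input at this output position is [1 6 -2 / 7 9 7]. Elementwise product with the kernel and sum: 1·1 + 6·-2 + -2·3 + 7·1 + 9·1 + 7·2.

13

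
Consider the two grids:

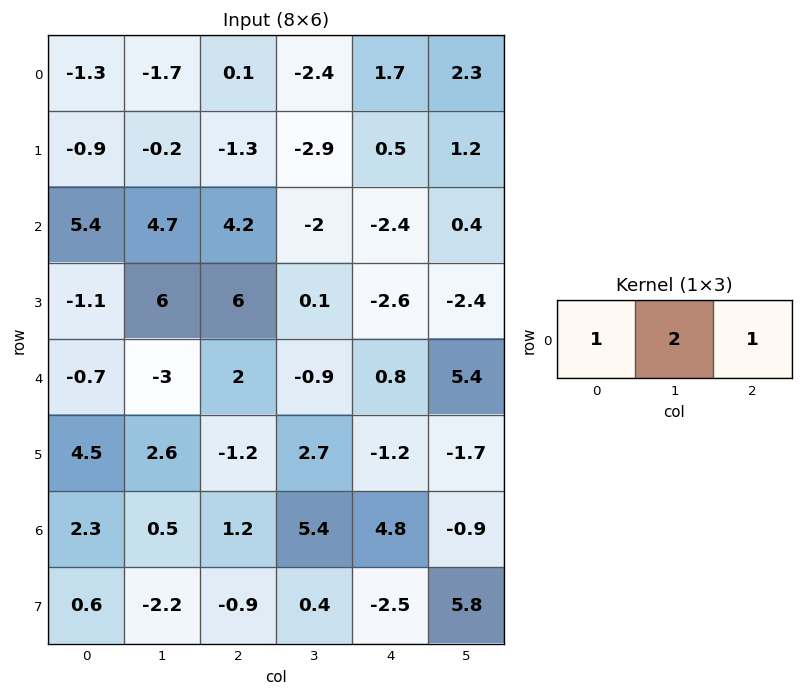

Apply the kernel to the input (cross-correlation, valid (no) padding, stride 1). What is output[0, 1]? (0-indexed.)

The receptive field on the input at this output position is [-1.7 0.1 -2.4]. Elementwise product with the kernel and sum: -1.7·1 + 0.1·2 + -2.4·1.

-3.9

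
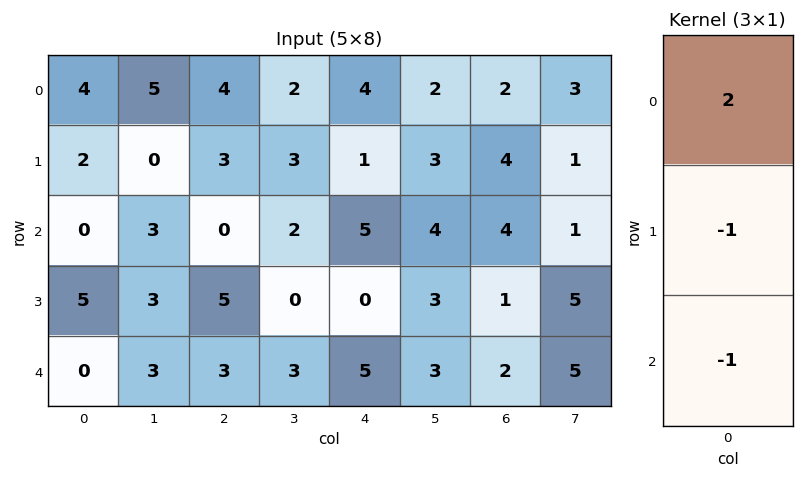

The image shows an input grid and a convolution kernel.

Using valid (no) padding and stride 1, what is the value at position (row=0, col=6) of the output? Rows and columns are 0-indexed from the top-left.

The receptive field on the input at this output position is [2 / 4 / 4]. Elementwise product with the kernel and sum: 2·2 + 4·-1 + 4·-1.

-4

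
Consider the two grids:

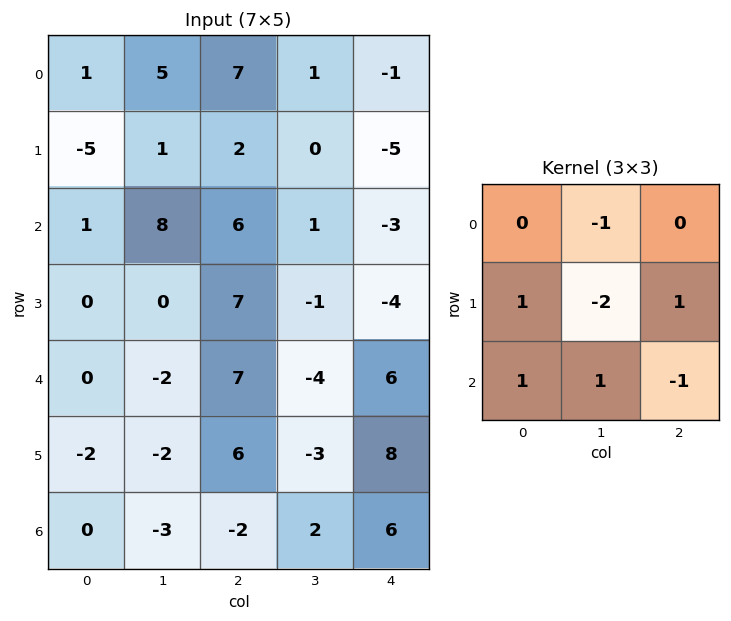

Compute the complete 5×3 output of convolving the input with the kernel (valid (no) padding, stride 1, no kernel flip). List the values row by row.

-7 3 6
-17 3 11
-10 -12 1
1 -20 17
9 -31 18

Output[0,0]: The receptive field on the input at this output position is [1 5 7 / -5 1 2 / 1 8 6]. Elementwise product with the kernel and sum: 5·-1 + -5·1 + 1·-2 + 2·1 + 1·1 + 8·1 + 6·-1.
Output[0,1]: The receptive field on the input at this output position is [5 7 1 / 1 2 0 / 8 6 1]. Elementwise product with the kernel and sum: 7·-1 + 1·1 + 2·-2 + 0·1 + 8·1 + 6·1 + 1·-1.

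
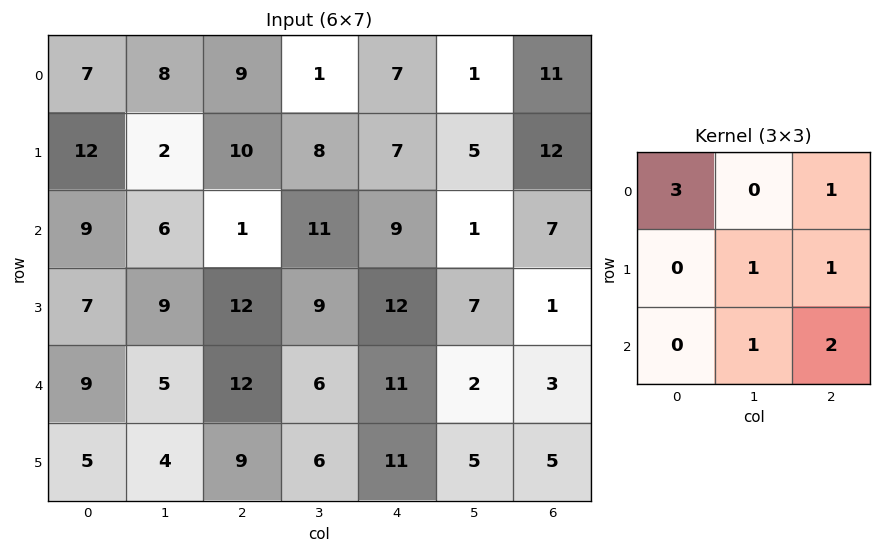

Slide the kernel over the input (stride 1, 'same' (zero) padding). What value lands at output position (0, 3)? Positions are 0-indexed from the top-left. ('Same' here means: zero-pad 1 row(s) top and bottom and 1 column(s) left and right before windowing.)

30

The receptive field on the zero-padded input at this output position is [0 0 0 / 9 1 7 / 10 8 7]. Elementwise product with the kernel and sum: 0·3 + 0·1 + 1·1 + 7·1 + 8·1 + 7·2.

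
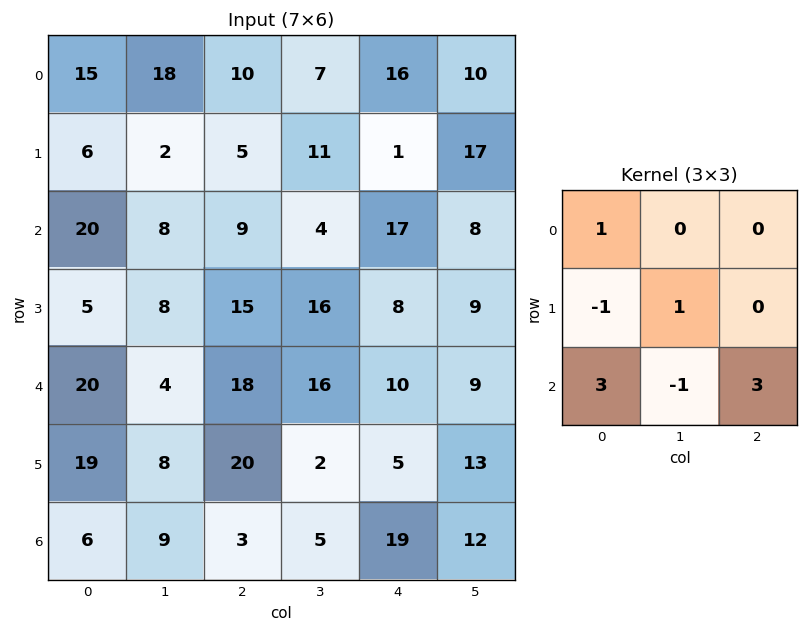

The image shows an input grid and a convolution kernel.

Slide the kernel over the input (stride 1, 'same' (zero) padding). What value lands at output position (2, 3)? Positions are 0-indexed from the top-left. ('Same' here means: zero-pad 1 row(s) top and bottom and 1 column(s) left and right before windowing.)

The receptive field on the zero-padded input at this output position is [5 11 1 / 9 4 17 / 15 16 8]. Elementwise product with the kernel and sum: 5·1 + 9·-1 + 4·1 + 15·3 + 16·-1 + 8·3.

53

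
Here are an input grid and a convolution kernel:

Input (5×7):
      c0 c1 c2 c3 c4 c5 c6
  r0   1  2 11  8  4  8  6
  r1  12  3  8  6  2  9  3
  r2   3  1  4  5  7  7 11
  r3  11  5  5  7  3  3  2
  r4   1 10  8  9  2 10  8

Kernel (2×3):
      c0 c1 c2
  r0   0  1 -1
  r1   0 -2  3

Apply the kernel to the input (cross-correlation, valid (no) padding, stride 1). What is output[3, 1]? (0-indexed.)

9

The receptive field on the input at this output position is [5 5 7 / 10 8 9]. Elementwise product with the kernel and sum: 5·1 + 7·-1 + 8·-2 + 9·3.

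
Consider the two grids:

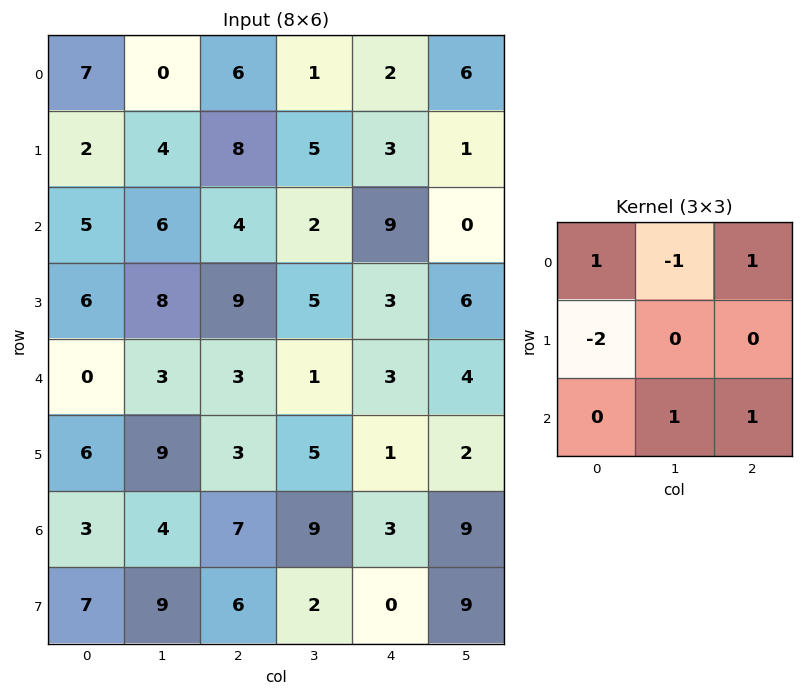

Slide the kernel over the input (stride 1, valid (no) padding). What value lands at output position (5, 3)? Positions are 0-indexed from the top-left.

The receptive field on the input at this output position is [5 1 2 / 9 3 9 / 2 0 9]. Elementwise product with the kernel and sum: 5·1 + 1·-1 + 2·1 + 9·-2 + 0·1 + 9·1.

-3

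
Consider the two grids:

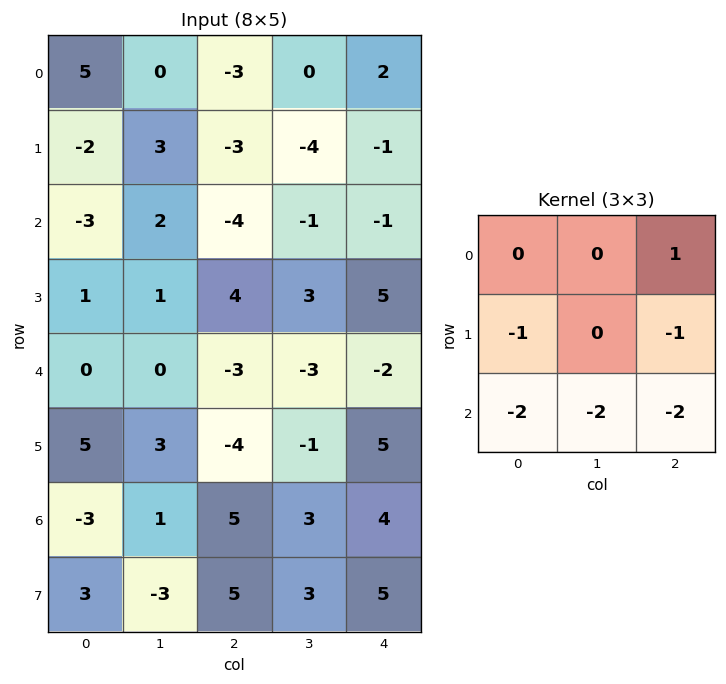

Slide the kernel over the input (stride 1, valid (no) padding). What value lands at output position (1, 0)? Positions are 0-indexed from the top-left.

The receptive field on the input at this output position is [-2 3 -3 / -3 2 -4 / 1 1 4]. Elementwise product with the kernel and sum: -3·1 + -3·-1 + -4·-1 + 1·-2 + 1·-2 + 4·-2.

-8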